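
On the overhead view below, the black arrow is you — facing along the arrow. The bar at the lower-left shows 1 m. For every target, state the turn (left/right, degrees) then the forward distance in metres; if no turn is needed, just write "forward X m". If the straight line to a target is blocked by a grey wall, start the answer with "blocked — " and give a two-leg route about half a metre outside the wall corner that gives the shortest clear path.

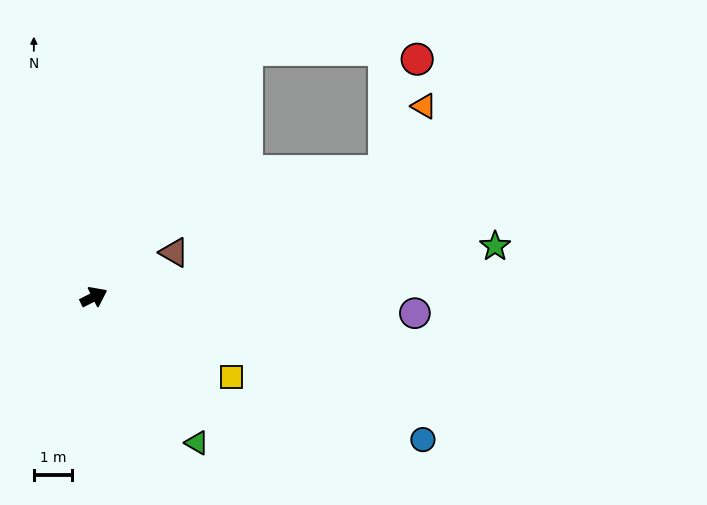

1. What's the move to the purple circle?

turn right 29°, forward 8.4 m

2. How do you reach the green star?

turn right 19°, forward 10.6 m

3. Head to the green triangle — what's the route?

turn right 81°, forward 4.7 m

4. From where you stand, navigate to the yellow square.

turn right 57°, forward 4.2 m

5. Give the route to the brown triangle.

turn left 2°, forward 2.4 m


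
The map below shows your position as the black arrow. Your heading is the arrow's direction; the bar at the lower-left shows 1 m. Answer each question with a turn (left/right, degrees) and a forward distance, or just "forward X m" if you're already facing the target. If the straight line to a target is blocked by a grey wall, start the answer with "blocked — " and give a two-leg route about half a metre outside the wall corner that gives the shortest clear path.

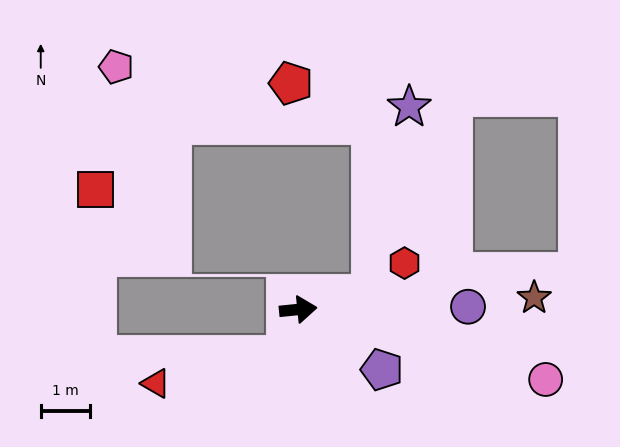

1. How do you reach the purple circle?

turn right 5°, forward 3.4 m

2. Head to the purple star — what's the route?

blocked — turn left 5°, forward 1.5 m, then turn left 68°, forward 3.9 m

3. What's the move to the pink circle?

turn right 22°, forward 5.2 m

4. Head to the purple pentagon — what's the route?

turn right 41°, forward 2.1 m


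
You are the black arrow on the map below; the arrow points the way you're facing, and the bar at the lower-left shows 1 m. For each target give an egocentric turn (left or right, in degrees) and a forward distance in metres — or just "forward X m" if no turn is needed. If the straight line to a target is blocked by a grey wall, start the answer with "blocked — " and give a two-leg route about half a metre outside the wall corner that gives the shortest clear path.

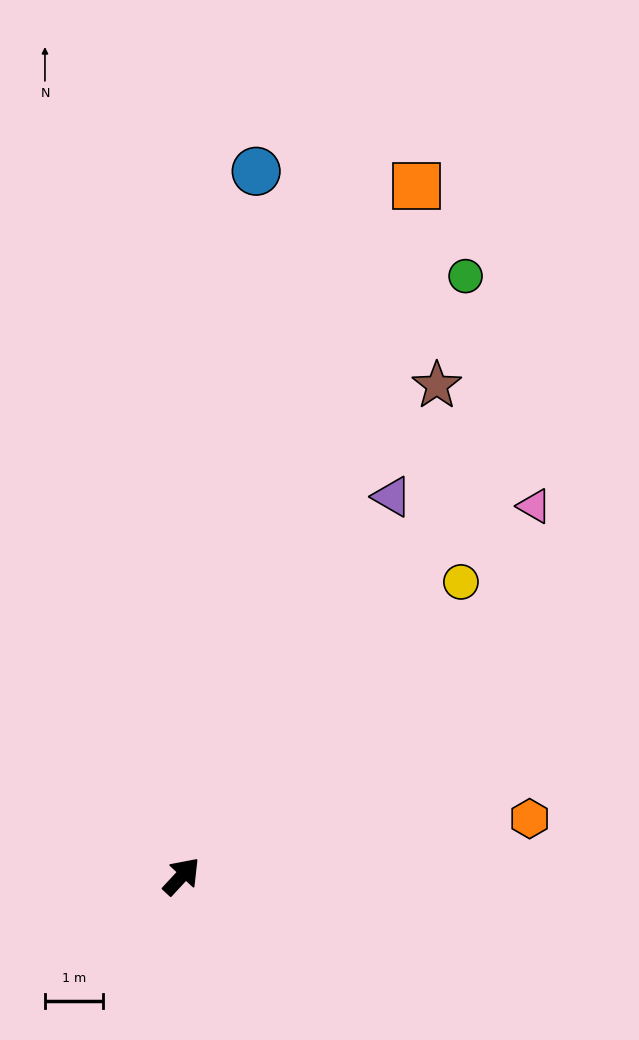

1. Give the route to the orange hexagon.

turn right 38°, forward 6.1 m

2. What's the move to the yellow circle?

forward 7.0 m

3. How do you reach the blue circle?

turn left 37°, forward 12.2 m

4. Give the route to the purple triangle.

turn left 14°, forward 7.5 m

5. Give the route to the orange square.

turn left 24°, forward 12.5 m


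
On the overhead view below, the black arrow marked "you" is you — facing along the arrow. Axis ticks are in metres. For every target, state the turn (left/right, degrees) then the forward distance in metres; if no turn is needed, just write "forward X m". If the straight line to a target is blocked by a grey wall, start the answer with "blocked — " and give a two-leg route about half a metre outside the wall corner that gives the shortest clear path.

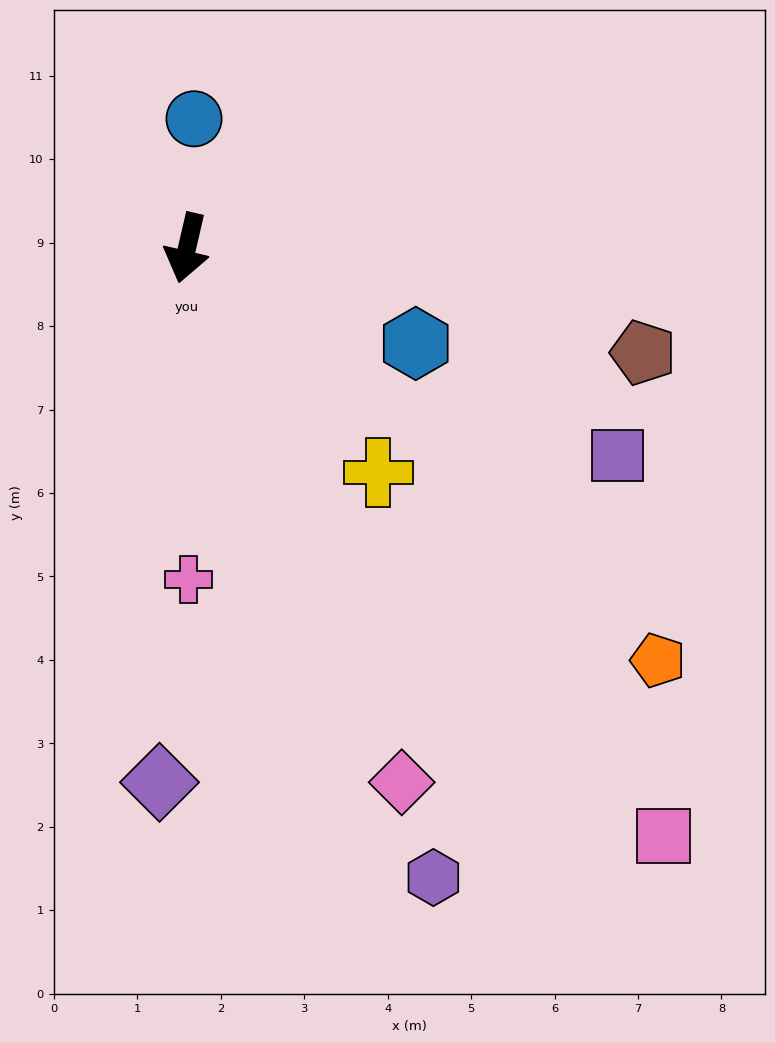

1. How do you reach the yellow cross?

turn left 53°, forward 3.5 m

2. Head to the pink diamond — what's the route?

turn left 35°, forward 6.9 m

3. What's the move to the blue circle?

turn right 170°, forward 1.6 m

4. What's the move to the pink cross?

turn left 13°, forward 4.0 m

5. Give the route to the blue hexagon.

turn left 80°, forward 3.0 m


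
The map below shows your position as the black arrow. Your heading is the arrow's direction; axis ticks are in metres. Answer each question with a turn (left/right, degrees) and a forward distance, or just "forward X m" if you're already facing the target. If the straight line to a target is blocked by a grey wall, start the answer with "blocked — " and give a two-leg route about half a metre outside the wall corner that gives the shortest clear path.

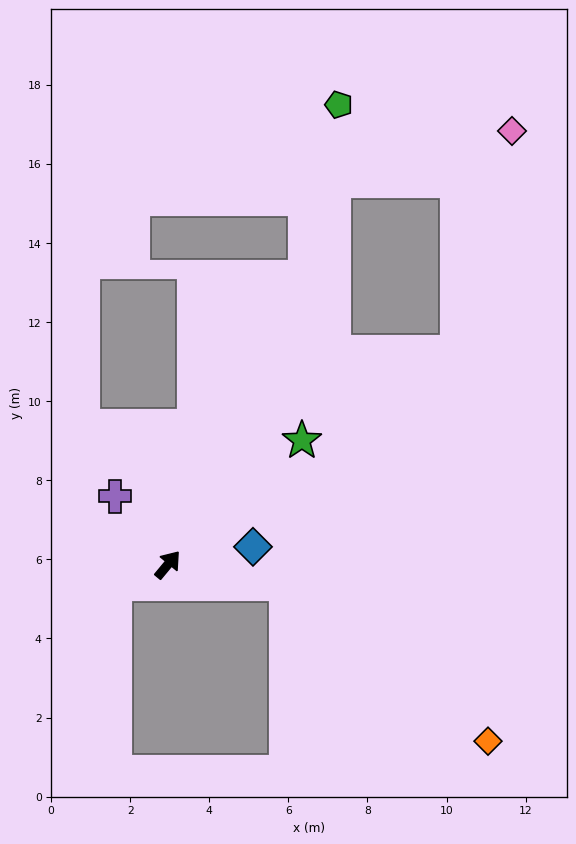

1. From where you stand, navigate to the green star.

turn right 8°, forward 4.6 m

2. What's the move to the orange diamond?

blocked — turn right 60°, forward 3.0 m, then turn right 28°, forward 6.5 m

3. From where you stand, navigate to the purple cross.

turn left 77°, forward 2.2 m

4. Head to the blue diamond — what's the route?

turn right 39°, forward 2.2 m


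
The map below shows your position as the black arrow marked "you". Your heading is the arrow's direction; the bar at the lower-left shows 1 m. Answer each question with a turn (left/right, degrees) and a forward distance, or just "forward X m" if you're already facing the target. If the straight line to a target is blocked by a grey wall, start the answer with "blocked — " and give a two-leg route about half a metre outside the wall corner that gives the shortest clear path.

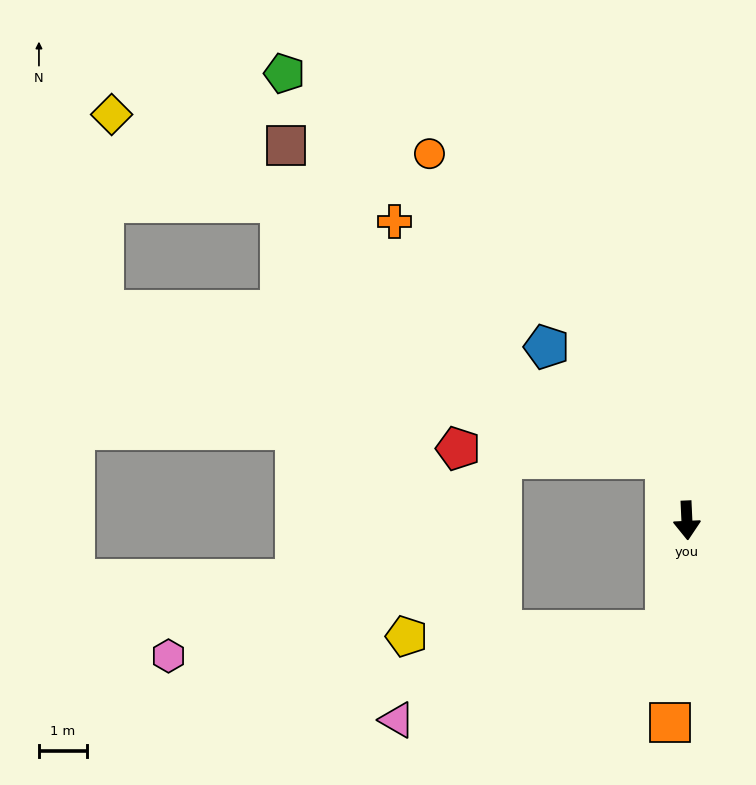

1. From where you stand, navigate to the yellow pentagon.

blocked — turn right 14°, forward 2.4 m, then turn right 77°, forward 5.4 m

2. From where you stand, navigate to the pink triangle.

blocked — turn right 14°, forward 2.4 m, then turn right 60°, forward 5.9 m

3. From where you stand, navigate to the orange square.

turn right 7°, forward 4.3 m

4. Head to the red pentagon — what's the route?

blocked — turn right 163°, forward 1.4 m, then turn left 68°, forward 4.4 m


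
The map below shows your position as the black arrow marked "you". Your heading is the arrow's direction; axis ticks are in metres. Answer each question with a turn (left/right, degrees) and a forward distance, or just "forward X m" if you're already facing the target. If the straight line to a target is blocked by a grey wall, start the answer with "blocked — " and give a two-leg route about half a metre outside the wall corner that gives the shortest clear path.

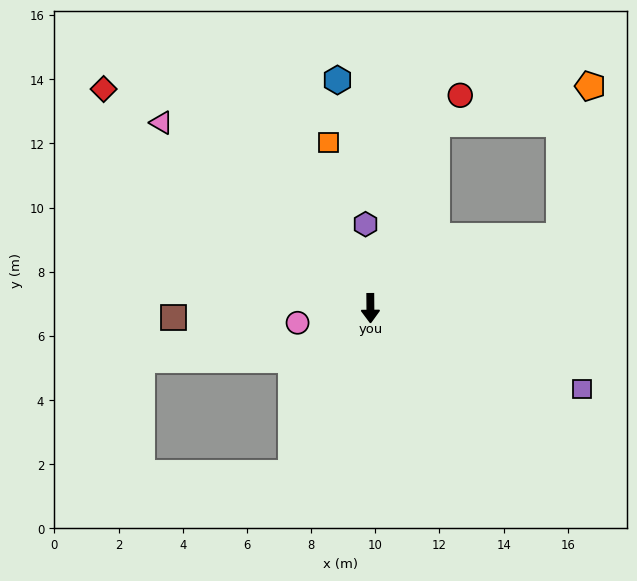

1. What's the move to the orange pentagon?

blocked — turn left 160°, forward 6.1 m, then turn right 57°, forward 4.9 m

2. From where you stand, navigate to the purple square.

turn left 69°, forward 7.1 m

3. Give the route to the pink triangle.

turn right 132°, forward 8.7 m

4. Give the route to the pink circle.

turn right 79°, forward 2.3 m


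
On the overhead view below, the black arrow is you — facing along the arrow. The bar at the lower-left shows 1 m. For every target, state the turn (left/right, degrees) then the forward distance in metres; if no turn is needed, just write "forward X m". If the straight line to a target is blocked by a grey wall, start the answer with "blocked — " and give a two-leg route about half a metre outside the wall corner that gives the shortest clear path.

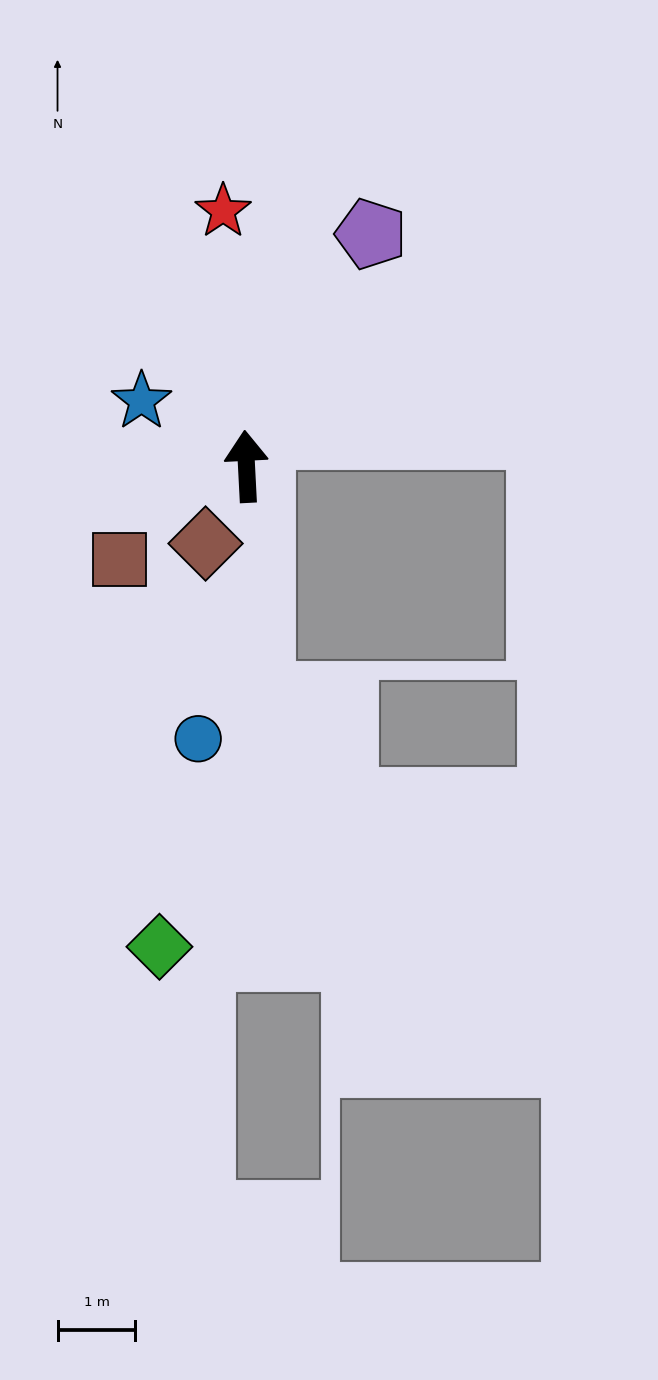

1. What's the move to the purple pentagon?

turn right 31°, forward 3.4 m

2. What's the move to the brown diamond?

turn left 149°, forward 1.1 m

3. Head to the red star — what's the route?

turn left 2°, forward 3.3 m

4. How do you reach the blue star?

turn left 55°, forward 1.6 m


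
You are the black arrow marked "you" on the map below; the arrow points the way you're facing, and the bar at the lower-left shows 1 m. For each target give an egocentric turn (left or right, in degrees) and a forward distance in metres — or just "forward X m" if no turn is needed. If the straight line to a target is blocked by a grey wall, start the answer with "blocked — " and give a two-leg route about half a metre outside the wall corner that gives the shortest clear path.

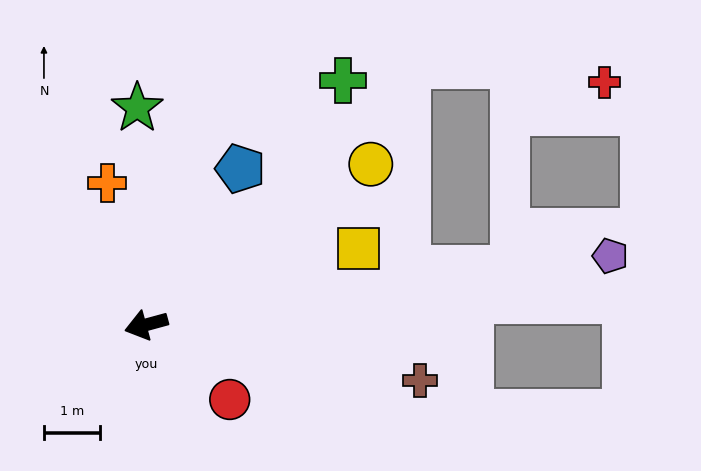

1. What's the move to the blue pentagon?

turn right 136°, forward 3.2 m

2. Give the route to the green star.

turn right 103°, forward 3.9 m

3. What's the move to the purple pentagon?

turn left 173°, forward 8.3 m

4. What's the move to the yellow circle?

turn right 160°, forward 4.9 m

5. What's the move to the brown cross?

turn left 153°, forward 5.0 m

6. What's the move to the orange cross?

turn right 90°, forward 2.6 m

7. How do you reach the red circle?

turn left 123°, forward 2.0 m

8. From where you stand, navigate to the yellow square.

turn right 175°, forward 4.0 m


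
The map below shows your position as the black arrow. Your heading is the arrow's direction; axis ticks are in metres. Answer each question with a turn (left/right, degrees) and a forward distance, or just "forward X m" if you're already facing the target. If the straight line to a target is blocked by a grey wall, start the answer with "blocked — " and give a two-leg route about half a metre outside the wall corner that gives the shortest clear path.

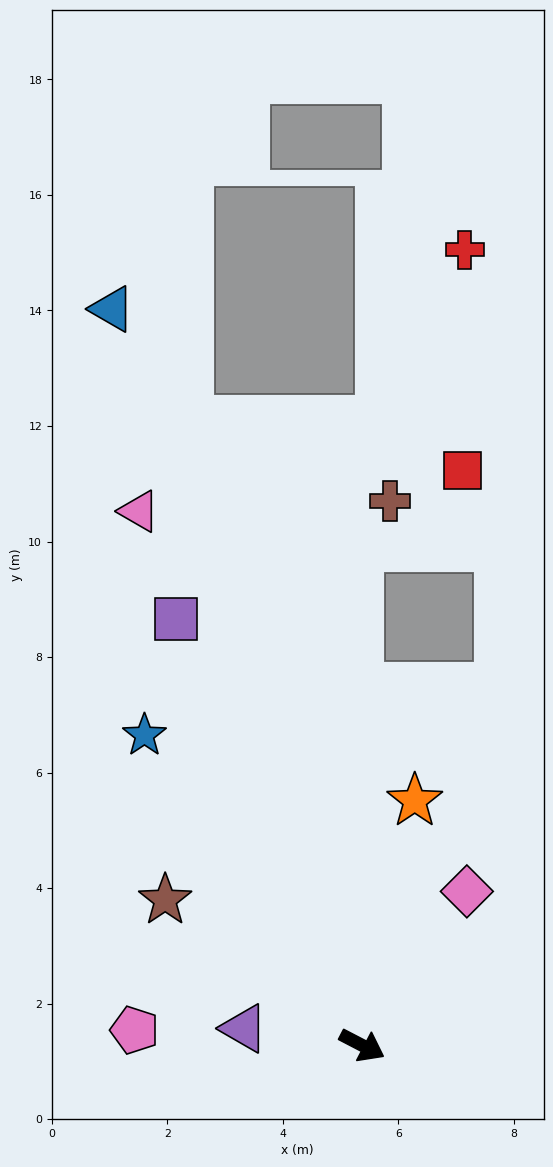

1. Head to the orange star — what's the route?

turn left 105°, forward 4.3 m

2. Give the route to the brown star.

turn left 171°, forward 4.2 m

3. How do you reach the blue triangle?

turn left 136°, forward 13.5 m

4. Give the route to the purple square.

turn left 141°, forward 8.1 m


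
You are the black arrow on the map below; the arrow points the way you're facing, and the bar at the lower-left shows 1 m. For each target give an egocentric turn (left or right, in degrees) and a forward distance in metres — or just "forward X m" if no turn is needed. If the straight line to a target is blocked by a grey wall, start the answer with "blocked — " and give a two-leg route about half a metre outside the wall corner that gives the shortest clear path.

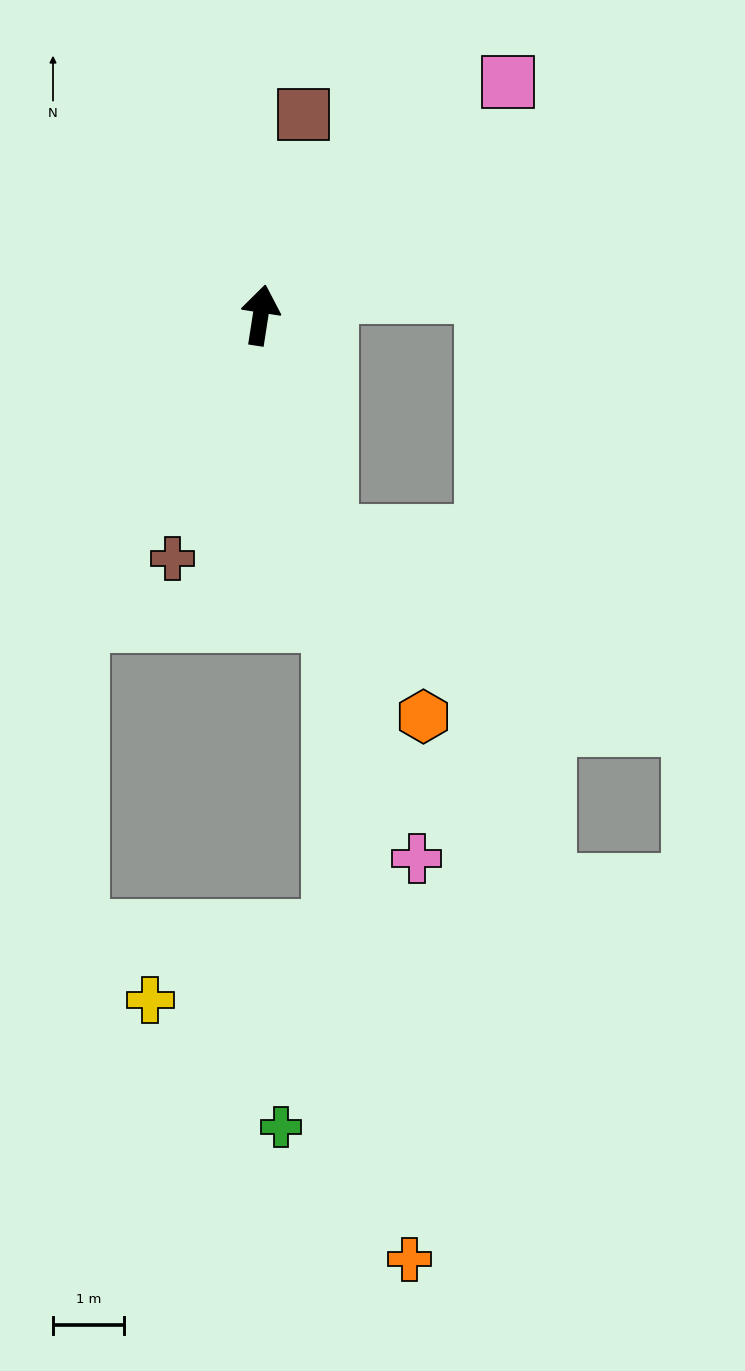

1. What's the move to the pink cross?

turn right 155°, forward 8.0 m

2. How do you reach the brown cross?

turn left 169°, forward 3.7 m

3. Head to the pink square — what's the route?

turn right 38°, forward 4.8 m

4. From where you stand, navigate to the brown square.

turn right 3°, forward 2.9 m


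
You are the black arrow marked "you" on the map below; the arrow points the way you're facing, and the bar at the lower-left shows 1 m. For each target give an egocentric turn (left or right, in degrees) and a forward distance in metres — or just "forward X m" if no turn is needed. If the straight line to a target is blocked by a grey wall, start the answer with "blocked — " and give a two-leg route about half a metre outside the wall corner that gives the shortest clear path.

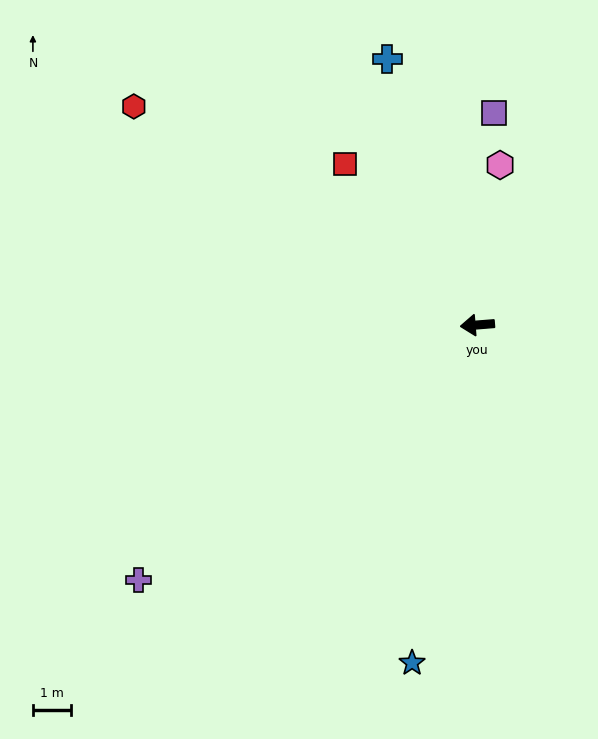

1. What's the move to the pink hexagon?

turn right 103°, forward 4.2 m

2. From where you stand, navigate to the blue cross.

turn right 76°, forward 7.3 m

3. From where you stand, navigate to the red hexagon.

turn right 37°, forward 10.6 m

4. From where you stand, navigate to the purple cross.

turn left 32°, forward 11.1 m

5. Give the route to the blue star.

turn left 74°, forward 9.0 m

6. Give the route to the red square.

turn right 55°, forward 5.4 m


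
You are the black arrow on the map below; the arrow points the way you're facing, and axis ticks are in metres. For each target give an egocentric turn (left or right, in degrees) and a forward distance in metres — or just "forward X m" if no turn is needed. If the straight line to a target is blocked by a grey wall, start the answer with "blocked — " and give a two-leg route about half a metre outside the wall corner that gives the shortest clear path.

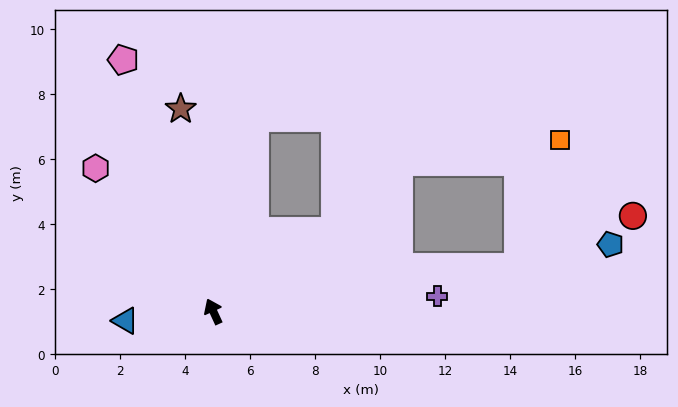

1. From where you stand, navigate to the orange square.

blocked — turn right 106°, forward 9.5 m, then turn left 63°, forward 4.1 m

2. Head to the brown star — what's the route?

turn right 16°, forward 6.3 m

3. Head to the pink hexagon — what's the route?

turn left 15°, forward 5.7 m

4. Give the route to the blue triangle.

turn left 71°, forward 2.7 m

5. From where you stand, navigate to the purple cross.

turn right 111°, forward 6.9 m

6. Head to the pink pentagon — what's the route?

turn right 5°, forward 8.2 m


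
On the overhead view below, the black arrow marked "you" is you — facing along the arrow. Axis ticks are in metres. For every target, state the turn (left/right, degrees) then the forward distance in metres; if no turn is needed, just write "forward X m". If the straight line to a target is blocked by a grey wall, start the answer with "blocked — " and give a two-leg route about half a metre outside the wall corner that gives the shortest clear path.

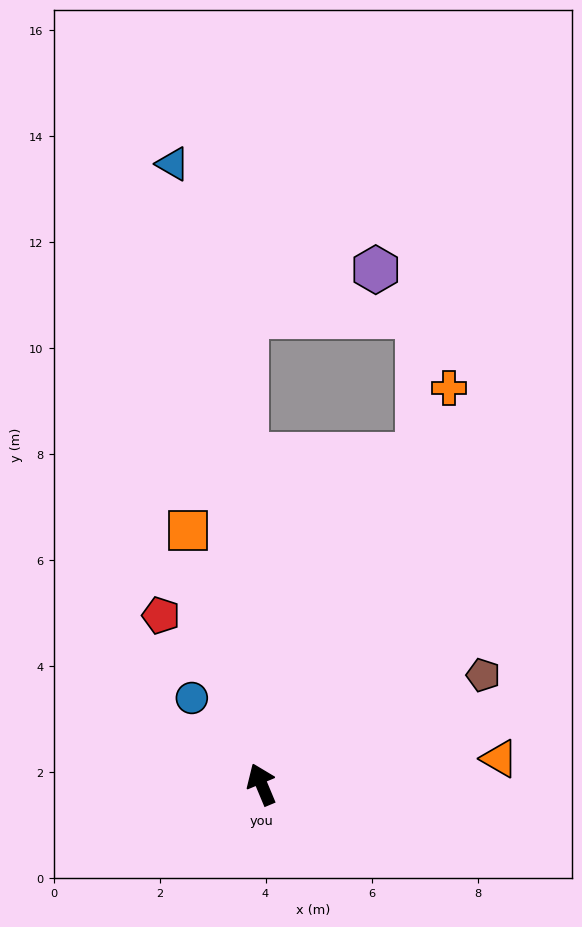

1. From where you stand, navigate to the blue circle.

turn left 16°, forward 2.1 m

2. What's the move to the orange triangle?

turn right 107°, forward 4.5 m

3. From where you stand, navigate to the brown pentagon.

turn right 86°, forward 4.7 m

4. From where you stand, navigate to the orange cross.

turn right 48°, forward 8.3 m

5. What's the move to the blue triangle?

turn right 15°, forward 11.8 m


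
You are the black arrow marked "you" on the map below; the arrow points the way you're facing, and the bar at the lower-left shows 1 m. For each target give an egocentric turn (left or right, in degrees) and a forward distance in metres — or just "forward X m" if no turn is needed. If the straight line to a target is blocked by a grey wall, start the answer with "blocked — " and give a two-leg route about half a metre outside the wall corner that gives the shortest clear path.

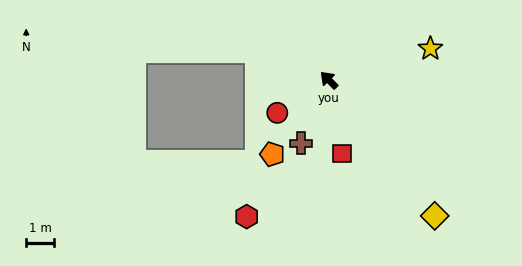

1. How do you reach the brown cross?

turn left 112°, forward 2.5 m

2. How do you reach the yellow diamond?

turn left 173°, forward 6.2 m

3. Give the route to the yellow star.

turn right 118°, forward 3.8 m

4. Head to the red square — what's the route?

turn left 145°, forward 2.7 m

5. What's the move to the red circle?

turn left 78°, forward 2.2 m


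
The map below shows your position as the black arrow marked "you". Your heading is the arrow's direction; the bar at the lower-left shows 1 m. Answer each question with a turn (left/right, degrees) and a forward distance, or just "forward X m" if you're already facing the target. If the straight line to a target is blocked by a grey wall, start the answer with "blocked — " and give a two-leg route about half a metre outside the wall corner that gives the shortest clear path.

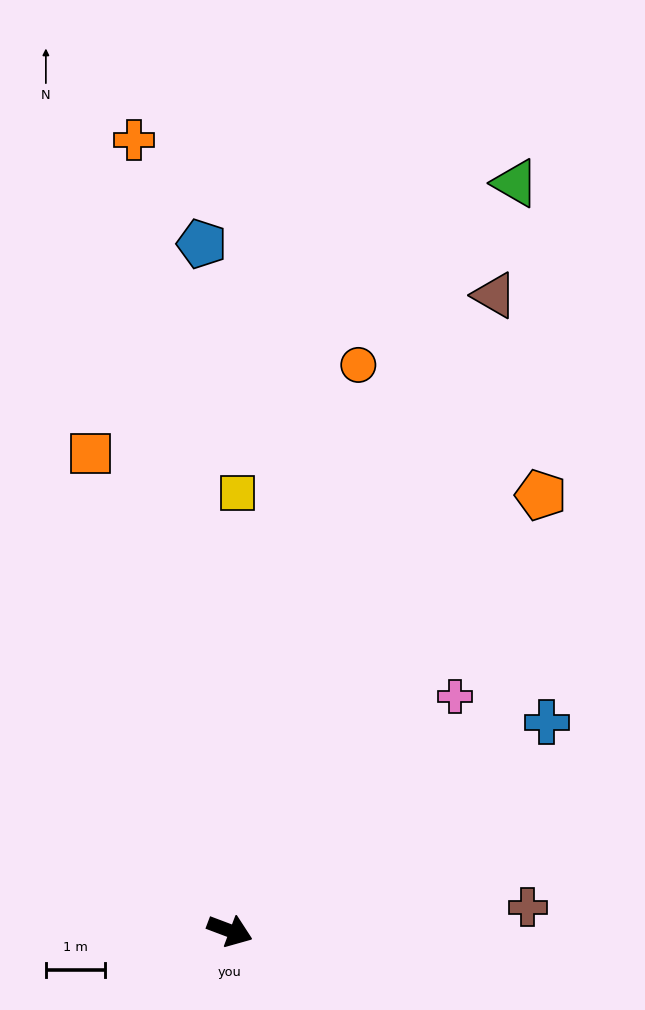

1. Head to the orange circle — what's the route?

turn left 98°, forward 9.8 m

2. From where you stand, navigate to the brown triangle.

turn left 88°, forward 11.6 m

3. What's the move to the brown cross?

turn left 25°, forward 5.0 m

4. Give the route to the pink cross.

turn left 67°, forward 5.5 m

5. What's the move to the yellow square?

turn left 110°, forward 7.4 m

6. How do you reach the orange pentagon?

turn left 75°, forward 9.0 m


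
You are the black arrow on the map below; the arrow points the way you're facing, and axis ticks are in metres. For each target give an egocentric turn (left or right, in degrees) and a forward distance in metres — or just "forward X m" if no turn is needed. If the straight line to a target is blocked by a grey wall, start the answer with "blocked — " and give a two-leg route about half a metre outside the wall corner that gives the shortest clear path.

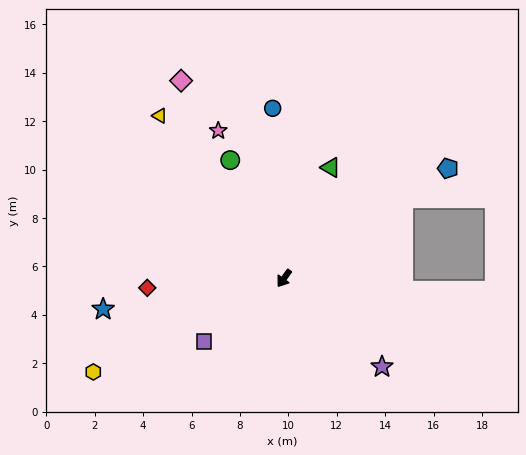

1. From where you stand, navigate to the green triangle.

turn right 167°, forward 5.0 m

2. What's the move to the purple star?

turn left 84°, forward 5.5 m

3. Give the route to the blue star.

turn right 45°, forward 7.6 m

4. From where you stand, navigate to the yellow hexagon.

turn right 28°, forward 8.8 m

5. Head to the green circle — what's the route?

turn right 120°, forward 5.4 m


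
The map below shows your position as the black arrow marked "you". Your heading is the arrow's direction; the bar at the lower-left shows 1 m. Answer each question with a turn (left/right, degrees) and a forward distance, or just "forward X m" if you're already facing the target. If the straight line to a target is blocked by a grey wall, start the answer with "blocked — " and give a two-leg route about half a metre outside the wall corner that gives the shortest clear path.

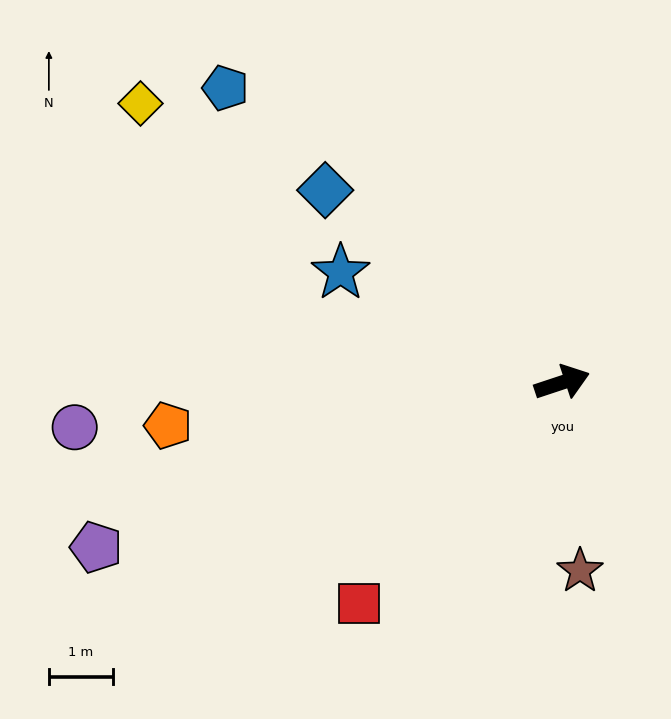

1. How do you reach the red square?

turn right 151°, forward 4.7 m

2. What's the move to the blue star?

turn left 135°, forward 3.9 m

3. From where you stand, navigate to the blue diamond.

turn left 123°, forward 4.8 m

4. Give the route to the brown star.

turn right 103°, forward 2.9 m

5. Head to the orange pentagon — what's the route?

turn left 168°, forward 6.2 m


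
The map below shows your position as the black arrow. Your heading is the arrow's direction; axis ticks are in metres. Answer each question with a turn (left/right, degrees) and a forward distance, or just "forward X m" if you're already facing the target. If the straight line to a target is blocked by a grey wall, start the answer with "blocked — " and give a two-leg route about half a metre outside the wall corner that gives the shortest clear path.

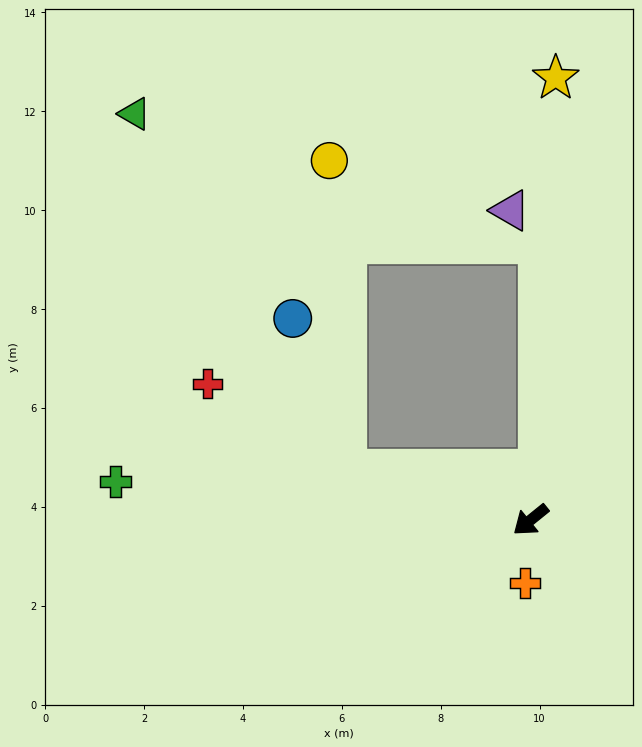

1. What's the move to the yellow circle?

blocked — turn right 54°, forward 3.9 m, then turn right 72°, forward 6.3 m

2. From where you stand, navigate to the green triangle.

blocked — turn right 54°, forward 3.9 m, then turn right 44°, forward 8.4 m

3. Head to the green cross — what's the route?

turn right 44°, forward 8.4 m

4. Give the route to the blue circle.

blocked — turn right 54°, forward 3.9 m, then turn right 56°, forward 3.2 m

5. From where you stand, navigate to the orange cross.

turn left 46°, forward 1.3 m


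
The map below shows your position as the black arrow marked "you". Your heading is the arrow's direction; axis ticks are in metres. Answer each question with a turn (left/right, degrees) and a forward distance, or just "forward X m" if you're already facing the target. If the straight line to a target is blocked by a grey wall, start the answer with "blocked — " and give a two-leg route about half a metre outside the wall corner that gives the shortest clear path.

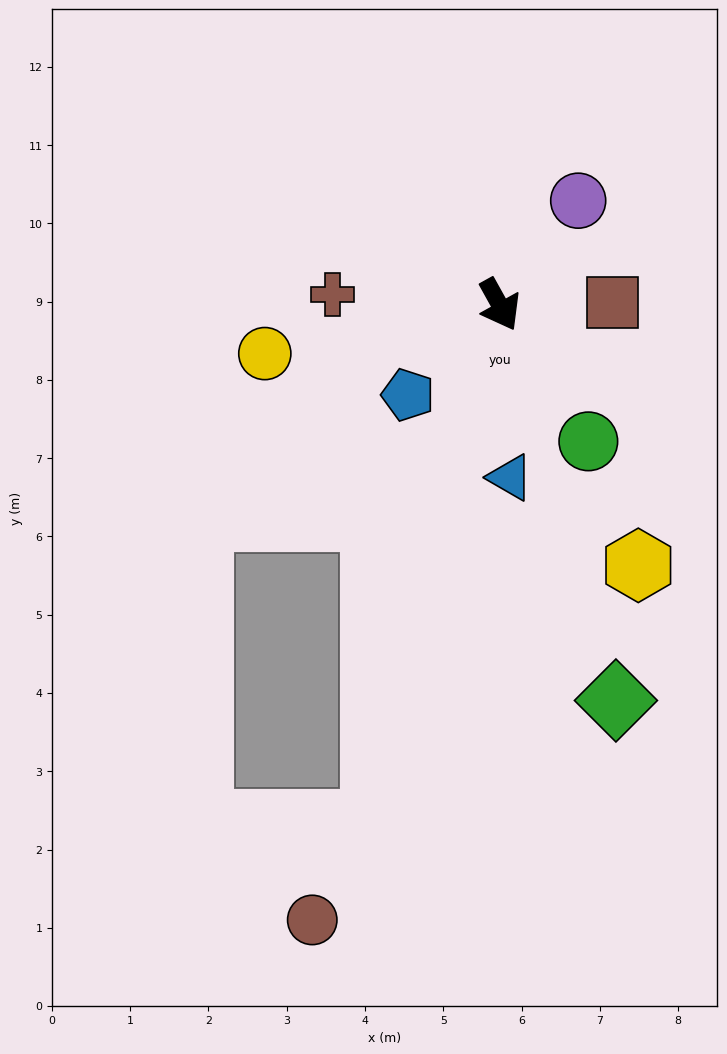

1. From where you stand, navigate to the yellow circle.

turn right 107°, forward 3.1 m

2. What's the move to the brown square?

turn left 62°, forward 1.4 m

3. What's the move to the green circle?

turn left 4°, forward 2.1 m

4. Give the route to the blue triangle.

turn right 26°, forward 2.2 m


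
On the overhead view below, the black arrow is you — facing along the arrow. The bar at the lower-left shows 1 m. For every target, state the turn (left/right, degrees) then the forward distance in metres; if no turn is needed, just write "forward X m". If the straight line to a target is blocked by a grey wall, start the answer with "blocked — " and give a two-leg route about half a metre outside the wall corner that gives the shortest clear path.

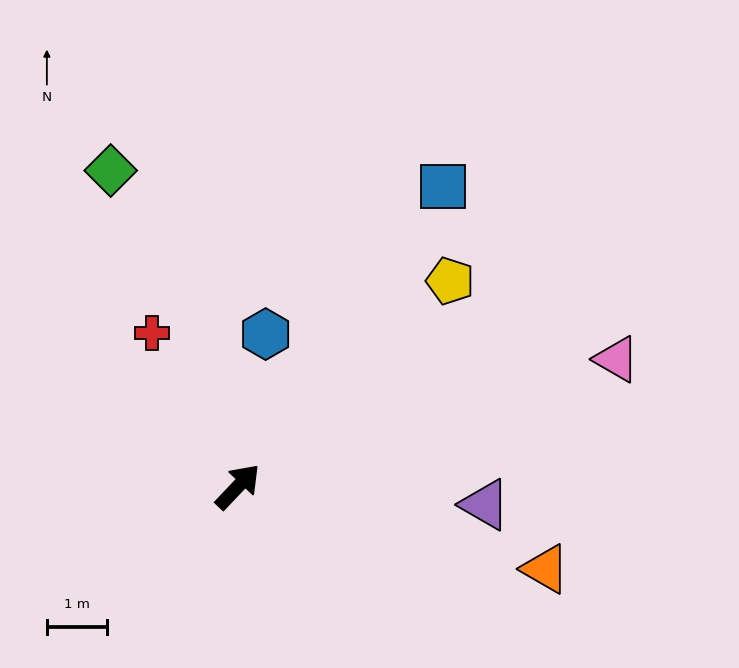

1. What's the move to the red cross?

turn left 73°, forward 2.9 m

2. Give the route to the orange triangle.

turn right 61°, forward 5.3 m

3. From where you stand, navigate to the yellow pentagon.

turn right 2°, forward 4.9 m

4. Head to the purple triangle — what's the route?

turn right 51°, forward 4.1 m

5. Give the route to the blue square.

turn left 9°, forward 6.0 m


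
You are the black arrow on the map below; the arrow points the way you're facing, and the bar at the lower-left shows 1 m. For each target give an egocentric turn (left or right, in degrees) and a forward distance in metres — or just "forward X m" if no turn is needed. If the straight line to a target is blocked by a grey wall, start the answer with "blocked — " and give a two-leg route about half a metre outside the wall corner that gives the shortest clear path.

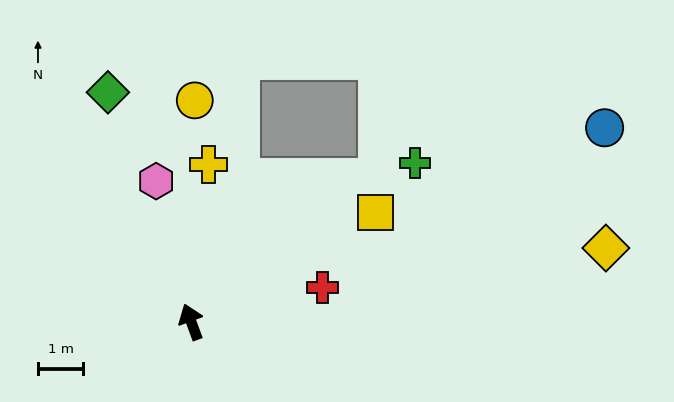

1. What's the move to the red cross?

turn right 96°, forward 3.0 m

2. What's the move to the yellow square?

turn right 80°, forward 4.7 m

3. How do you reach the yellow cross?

turn right 26°, forward 3.5 m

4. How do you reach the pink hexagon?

turn right 6°, forward 3.2 m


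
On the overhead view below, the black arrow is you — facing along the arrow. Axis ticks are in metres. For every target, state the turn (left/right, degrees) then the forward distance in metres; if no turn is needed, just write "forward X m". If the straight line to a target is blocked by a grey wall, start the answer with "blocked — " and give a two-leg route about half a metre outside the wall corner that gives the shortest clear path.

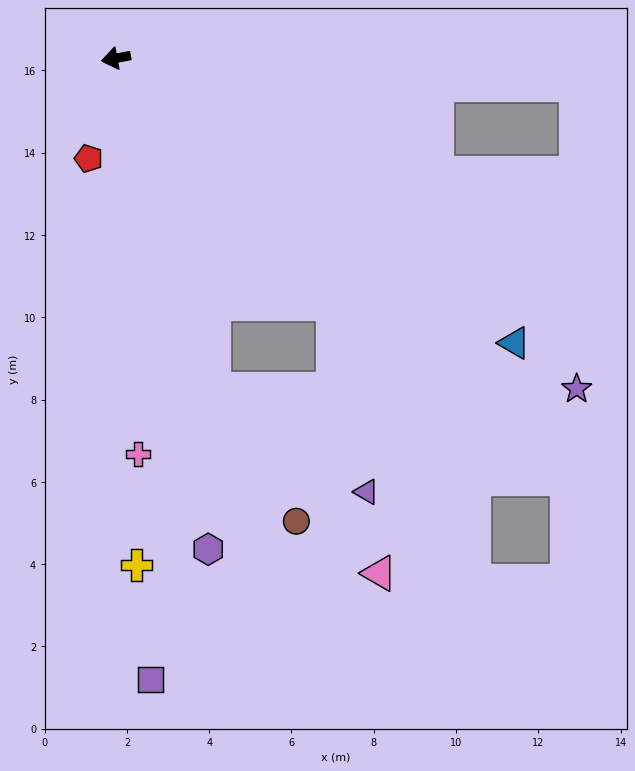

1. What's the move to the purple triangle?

blocked — turn left 121°, forward 8.0 m, then turn right 32°, forward 4.6 m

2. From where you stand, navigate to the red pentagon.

turn left 64°, forward 2.5 m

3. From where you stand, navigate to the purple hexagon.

turn left 90°, forward 12.1 m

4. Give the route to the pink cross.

turn left 82°, forward 9.6 m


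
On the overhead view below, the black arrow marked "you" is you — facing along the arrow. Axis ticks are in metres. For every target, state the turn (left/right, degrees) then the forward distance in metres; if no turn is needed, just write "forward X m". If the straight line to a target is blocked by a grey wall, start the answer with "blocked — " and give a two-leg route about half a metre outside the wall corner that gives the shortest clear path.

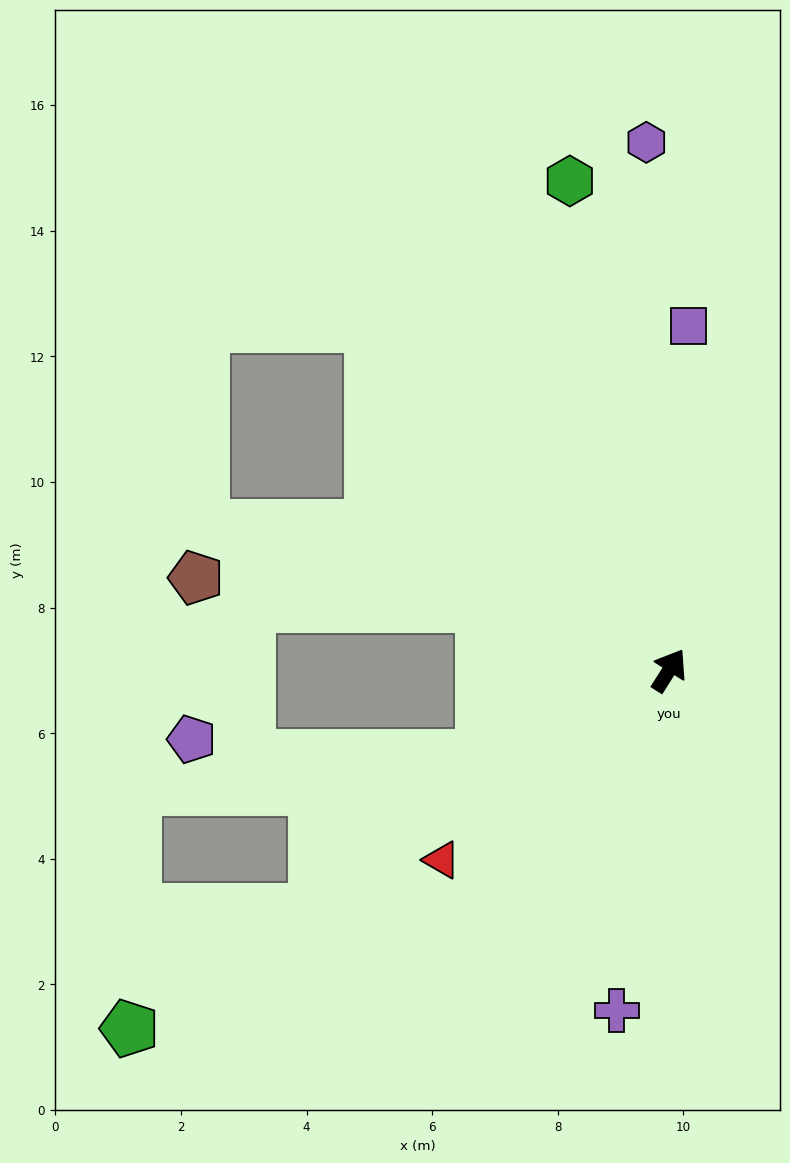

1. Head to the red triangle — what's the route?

turn left 162°, forward 4.7 m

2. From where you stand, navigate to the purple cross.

turn right 156°, forward 5.5 m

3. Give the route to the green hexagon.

turn left 44°, forward 7.9 m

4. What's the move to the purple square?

turn left 29°, forward 5.5 m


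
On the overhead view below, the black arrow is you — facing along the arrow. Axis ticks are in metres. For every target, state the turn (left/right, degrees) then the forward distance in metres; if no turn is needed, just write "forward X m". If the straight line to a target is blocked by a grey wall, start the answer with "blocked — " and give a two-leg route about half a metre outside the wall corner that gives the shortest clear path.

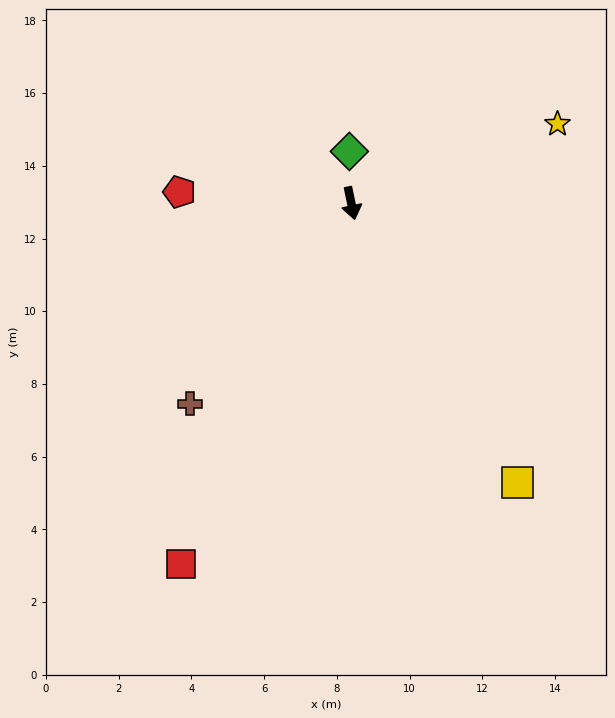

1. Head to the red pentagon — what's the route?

turn right 106°, forward 4.7 m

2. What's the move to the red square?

turn right 37°, forward 11.0 m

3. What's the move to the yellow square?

turn left 19°, forward 8.9 m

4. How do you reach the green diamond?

turn left 170°, forward 1.4 m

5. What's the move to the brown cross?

turn right 51°, forward 7.1 m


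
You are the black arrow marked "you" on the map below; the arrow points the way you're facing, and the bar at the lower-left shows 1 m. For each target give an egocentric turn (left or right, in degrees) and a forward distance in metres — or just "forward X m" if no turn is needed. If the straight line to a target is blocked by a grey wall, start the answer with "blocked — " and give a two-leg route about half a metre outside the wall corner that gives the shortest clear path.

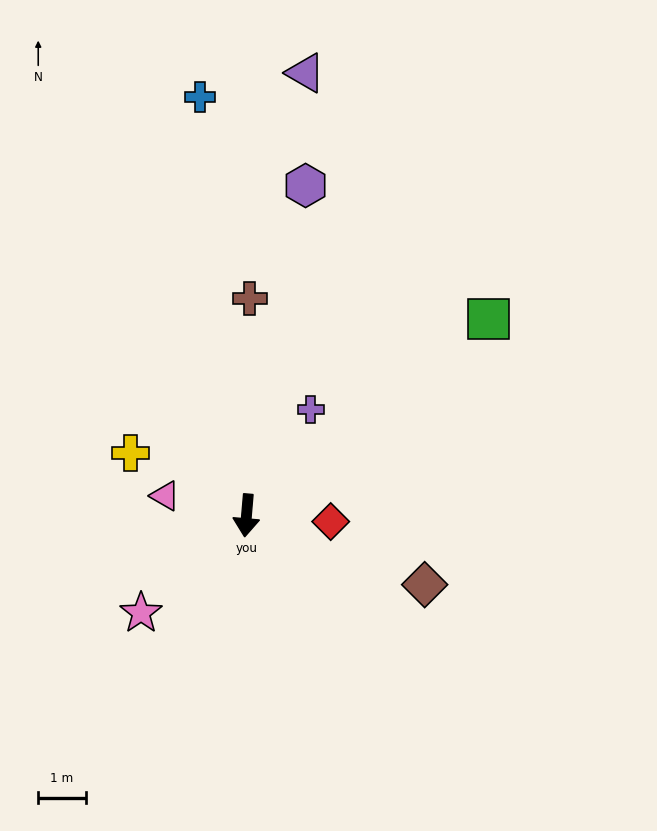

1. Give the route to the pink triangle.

turn right 99°, forward 1.8 m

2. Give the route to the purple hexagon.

turn left 175°, forward 7.0 m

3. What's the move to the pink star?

turn right 42°, forward 3.0 m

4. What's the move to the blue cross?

turn right 169°, forward 8.8 m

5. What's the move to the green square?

turn left 134°, forward 6.5 m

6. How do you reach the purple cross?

turn left 154°, forward 2.6 m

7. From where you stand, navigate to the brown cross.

turn right 176°, forward 4.6 m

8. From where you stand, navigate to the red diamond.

turn left 91°, forward 1.8 m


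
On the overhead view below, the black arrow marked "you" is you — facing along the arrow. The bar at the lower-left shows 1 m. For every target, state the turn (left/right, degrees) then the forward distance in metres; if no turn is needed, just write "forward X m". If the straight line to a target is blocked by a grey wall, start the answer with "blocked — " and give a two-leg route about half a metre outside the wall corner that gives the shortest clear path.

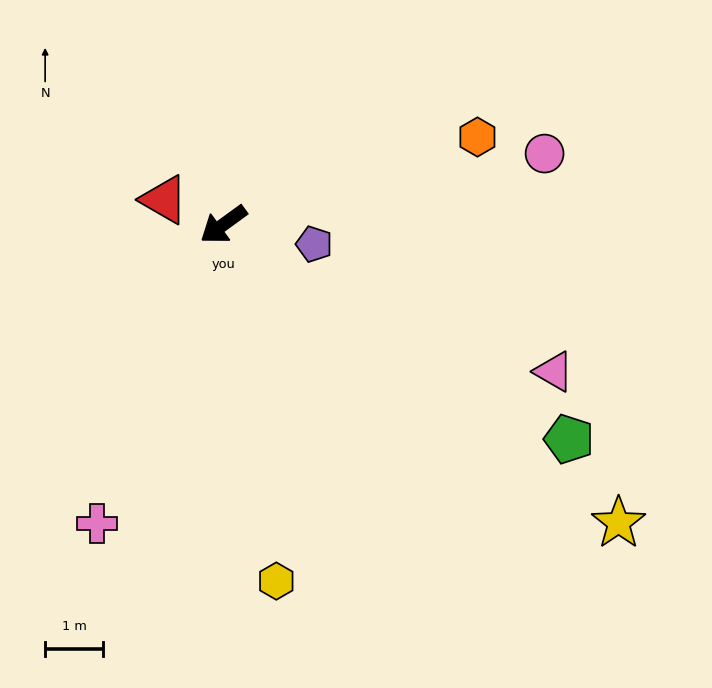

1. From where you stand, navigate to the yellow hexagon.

turn left 62°, forward 6.2 m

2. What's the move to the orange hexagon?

turn left 163°, forward 4.6 m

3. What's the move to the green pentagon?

turn left 112°, forward 7.0 m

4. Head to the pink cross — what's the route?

turn left 31°, forward 5.6 m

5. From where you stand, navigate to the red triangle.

turn right 59°, forward 1.1 m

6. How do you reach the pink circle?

turn left 156°, forward 5.7 m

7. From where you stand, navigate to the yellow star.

turn left 107°, forward 8.5 m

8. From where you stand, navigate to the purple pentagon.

turn left 132°, forward 1.6 m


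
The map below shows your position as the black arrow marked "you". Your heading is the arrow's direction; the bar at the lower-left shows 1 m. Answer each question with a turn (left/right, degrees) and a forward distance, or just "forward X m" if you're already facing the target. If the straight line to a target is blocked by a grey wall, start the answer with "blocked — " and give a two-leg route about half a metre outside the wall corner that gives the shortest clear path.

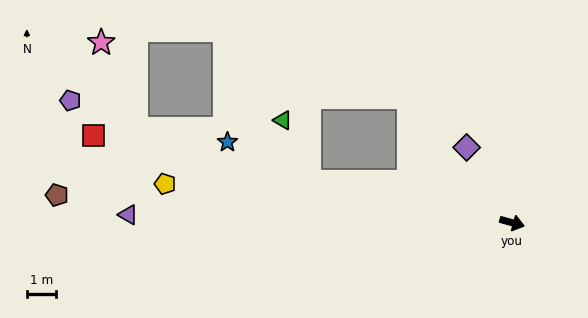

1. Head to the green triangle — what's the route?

blocked — turn right 176°, forward 7.2 m, then turn right 55°, forward 2.3 m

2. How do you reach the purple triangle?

turn right 166°, forward 13.4 m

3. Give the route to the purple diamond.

turn left 137°, forward 3.1 m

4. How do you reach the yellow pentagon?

turn right 171°, forward 12.2 m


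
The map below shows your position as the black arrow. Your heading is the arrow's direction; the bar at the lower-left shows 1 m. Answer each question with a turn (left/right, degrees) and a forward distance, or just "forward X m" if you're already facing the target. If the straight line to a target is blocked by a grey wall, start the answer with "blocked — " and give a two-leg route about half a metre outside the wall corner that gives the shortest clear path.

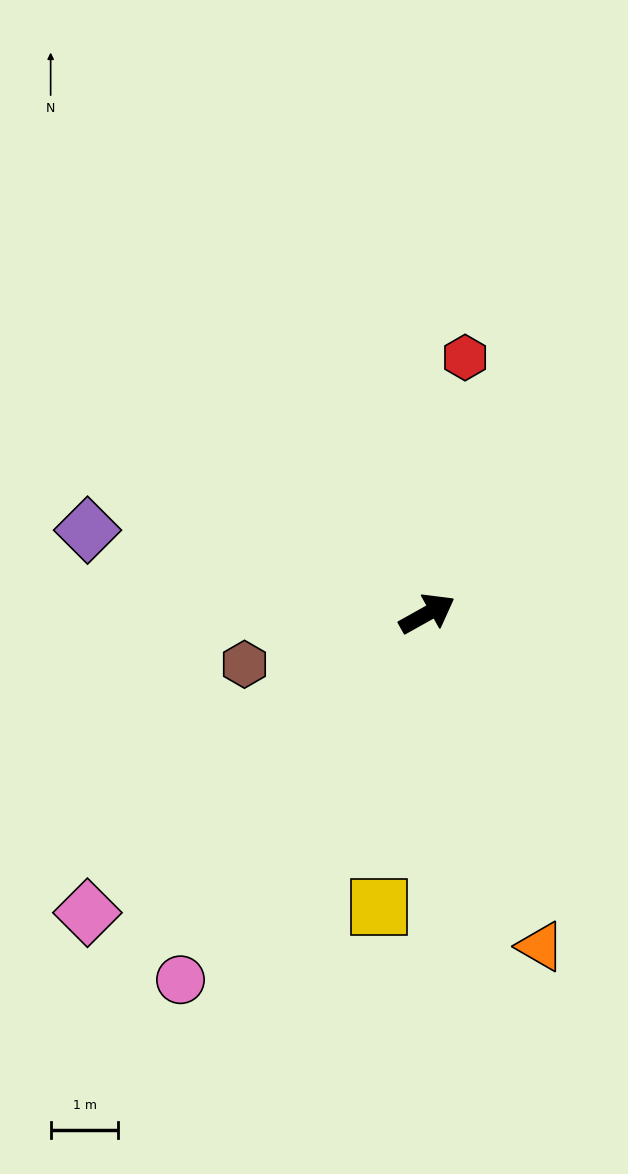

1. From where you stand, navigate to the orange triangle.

turn right 100°, forward 5.2 m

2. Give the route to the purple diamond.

turn left 137°, forward 5.2 m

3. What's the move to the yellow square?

turn right 129°, forward 4.4 m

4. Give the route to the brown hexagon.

turn left 166°, forward 2.8 m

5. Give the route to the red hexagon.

turn left 52°, forward 3.8 m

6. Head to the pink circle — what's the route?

turn right 153°, forward 6.5 m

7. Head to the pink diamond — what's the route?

turn right 168°, forward 6.7 m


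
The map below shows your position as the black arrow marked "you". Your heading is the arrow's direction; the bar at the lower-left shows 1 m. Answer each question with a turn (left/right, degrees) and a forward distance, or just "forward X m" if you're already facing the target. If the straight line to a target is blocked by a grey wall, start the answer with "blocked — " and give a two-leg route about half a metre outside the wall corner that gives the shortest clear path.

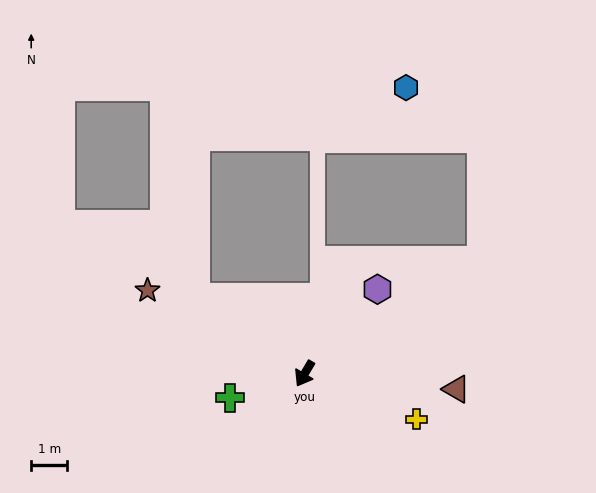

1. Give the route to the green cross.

turn right 42°, forward 2.2 m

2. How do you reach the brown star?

turn right 87°, forward 4.9 m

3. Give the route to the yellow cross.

turn left 98°, forward 3.4 m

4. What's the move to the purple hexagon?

turn left 170°, forward 3.1 m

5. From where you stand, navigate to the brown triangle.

turn left 115°, forward 4.2 m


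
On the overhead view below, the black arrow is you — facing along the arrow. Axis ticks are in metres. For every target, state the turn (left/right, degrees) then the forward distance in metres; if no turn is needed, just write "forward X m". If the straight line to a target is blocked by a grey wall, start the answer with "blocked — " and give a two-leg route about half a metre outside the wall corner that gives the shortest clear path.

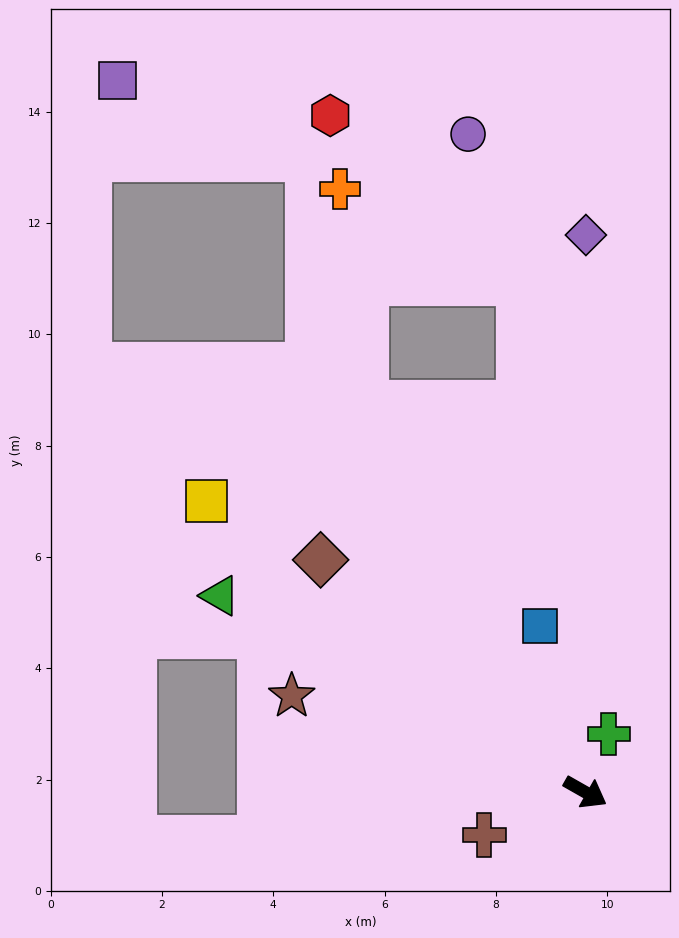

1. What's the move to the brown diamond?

turn left 168°, forward 6.3 m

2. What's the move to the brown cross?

turn right 127°, forward 2.0 m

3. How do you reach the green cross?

turn left 98°, forward 1.1 m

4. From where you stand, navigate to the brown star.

turn right 169°, forward 5.6 m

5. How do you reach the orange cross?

blocked — turn left 149°, forward 8.0 m, then turn right 23°, forward 3.9 m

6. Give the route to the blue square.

turn left 135°, forward 3.1 m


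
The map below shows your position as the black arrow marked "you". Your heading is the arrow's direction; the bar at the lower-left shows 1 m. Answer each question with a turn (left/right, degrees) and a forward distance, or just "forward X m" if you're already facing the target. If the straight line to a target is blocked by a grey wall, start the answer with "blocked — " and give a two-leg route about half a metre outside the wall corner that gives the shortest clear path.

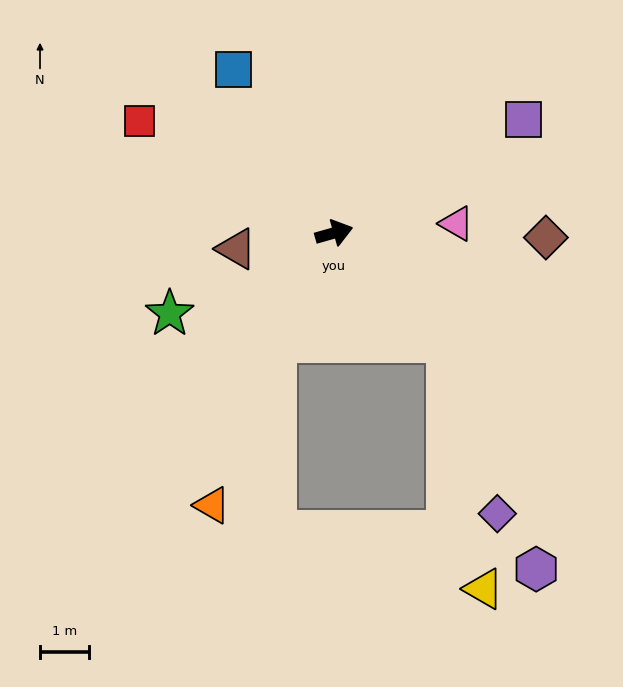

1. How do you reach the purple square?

turn left 15°, forward 4.5 m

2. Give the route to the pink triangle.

turn right 11°, forward 2.5 m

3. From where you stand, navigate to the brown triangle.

turn left 173°, forward 2.0 m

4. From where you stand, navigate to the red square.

turn left 134°, forward 4.5 m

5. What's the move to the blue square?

turn left 106°, forward 3.9 m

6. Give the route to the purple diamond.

blocked — turn right 60°, forward 3.2 m, then turn right 30°, forward 3.6 m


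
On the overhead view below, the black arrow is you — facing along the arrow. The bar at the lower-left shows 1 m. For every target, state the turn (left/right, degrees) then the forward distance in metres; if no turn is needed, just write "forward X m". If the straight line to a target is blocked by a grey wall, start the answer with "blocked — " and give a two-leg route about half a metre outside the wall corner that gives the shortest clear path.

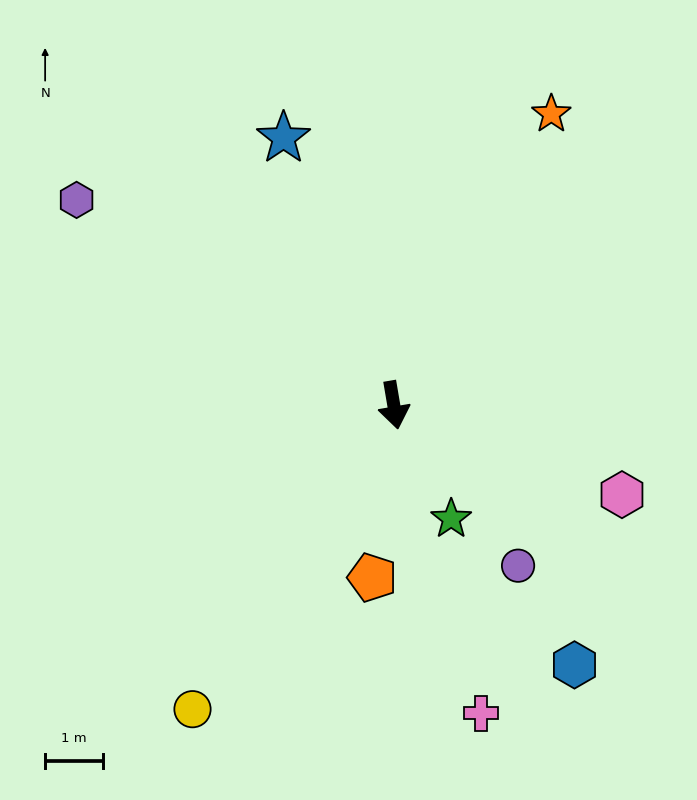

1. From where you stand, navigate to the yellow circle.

turn right 43°, forward 6.3 m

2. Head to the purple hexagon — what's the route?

turn right 133°, forward 6.6 m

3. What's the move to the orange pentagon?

turn right 17°, forward 3.0 m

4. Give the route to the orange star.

turn left 142°, forward 5.8 m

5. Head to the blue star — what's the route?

turn right 167°, forward 5.0 m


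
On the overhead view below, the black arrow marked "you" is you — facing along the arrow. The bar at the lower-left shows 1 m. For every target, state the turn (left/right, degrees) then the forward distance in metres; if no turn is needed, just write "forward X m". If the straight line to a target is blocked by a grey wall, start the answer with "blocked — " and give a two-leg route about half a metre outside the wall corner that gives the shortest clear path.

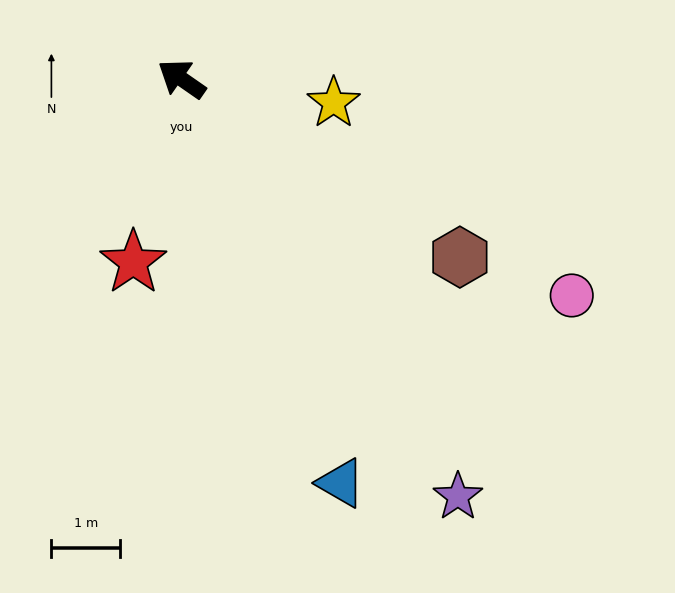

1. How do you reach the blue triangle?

turn left 146°, forward 6.3 m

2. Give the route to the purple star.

turn left 158°, forward 7.3 m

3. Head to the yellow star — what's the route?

turn right 154°, forward 2.2 m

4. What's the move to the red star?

turn left 110°, forward 2.8 m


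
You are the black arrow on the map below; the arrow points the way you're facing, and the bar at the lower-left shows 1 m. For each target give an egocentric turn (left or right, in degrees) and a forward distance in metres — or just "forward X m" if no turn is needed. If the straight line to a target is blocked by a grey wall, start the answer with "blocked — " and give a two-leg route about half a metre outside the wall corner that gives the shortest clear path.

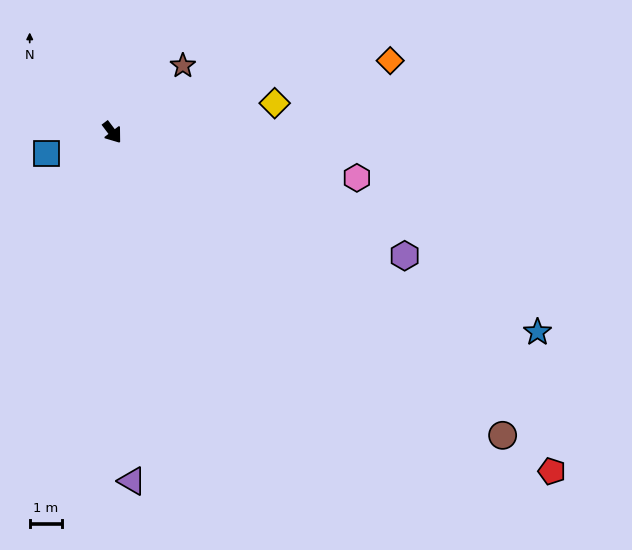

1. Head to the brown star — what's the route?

turn left 96°, forward 3.0 m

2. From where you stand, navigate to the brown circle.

turn left 15°, forward 15.4 m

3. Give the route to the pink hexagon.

turn left 42°, forward 7.7 m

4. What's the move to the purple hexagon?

turn left 30°, forward 9.9 m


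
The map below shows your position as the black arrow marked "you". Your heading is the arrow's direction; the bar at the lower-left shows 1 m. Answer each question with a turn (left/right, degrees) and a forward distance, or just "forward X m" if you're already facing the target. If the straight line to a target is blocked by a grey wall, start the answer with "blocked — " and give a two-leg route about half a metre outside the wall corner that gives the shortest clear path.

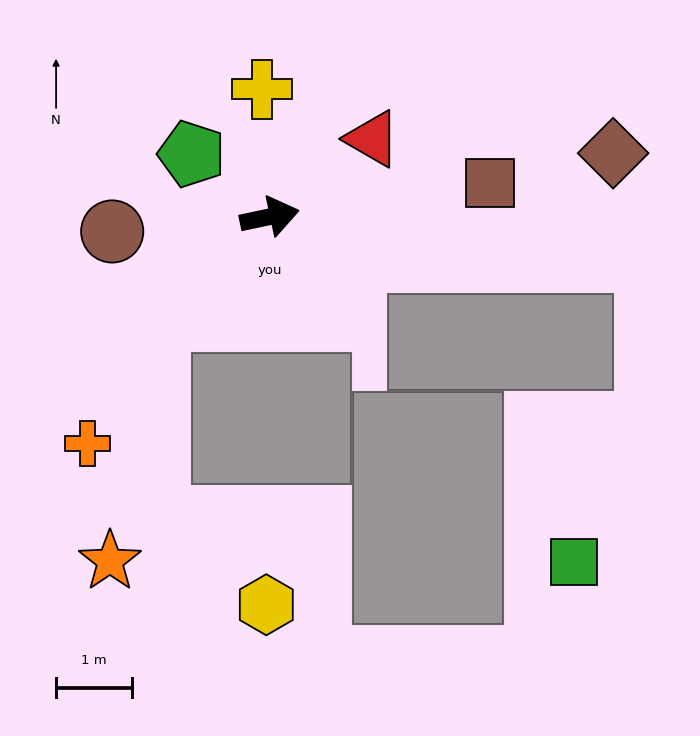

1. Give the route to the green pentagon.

turn left 129°, forward 1.3 m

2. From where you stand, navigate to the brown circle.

turn left 173°, forward 2.1 m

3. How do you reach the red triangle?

turn left 25°, forward 1.7 m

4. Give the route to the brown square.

turn right 3°, forward 2.9 m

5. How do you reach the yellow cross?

turn left 81°, forward 1.7 m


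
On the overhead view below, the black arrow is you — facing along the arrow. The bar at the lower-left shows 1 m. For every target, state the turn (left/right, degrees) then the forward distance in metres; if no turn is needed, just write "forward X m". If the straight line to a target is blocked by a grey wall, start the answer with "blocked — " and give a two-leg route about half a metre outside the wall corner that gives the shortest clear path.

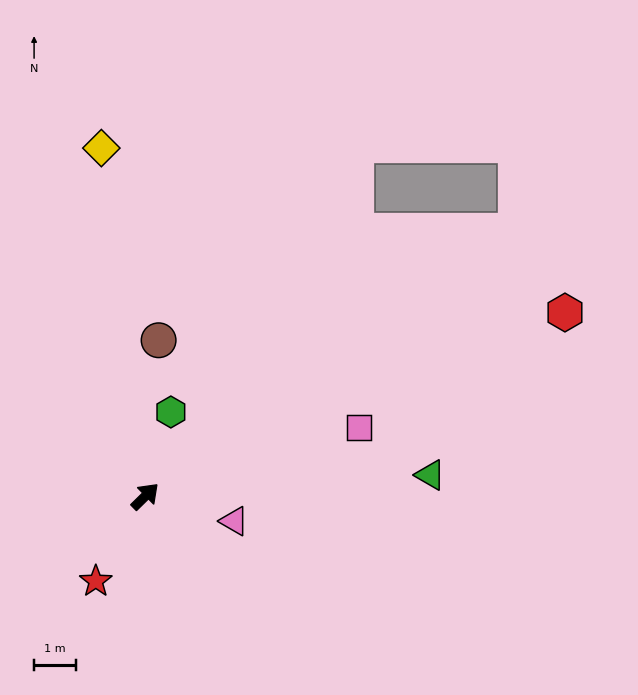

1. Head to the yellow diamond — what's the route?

turn left 53°, forward 8.4 m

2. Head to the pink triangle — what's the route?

turn right 60°, forward 2.2 m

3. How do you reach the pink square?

turn right 27°, forward 5.4 m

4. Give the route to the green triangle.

turn right 40°, forward 6.8 m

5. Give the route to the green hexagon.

turn left 29°, forward 2.1 m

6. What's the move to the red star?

turn right 165°, forward 2.3 m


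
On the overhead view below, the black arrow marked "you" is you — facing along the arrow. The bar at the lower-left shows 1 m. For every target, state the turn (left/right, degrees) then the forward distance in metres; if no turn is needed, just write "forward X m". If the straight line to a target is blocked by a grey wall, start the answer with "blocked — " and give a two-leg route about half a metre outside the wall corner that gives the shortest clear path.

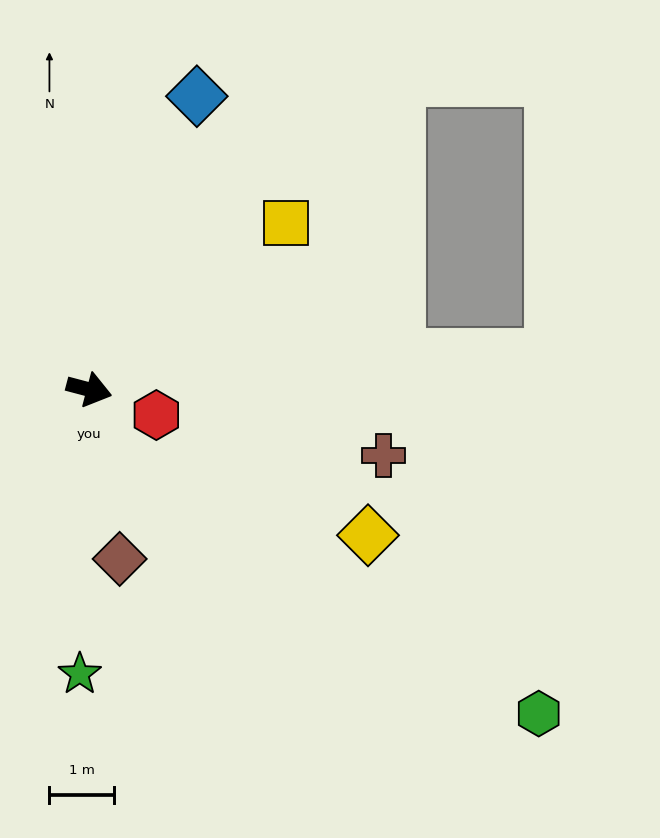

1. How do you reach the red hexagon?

turn right 6°, forward 1.1 m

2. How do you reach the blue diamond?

turn left 85°, forward 4.8 m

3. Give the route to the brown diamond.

turn right 65°, forward 2.7 m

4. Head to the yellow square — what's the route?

turn left 55°, forward 4.0 m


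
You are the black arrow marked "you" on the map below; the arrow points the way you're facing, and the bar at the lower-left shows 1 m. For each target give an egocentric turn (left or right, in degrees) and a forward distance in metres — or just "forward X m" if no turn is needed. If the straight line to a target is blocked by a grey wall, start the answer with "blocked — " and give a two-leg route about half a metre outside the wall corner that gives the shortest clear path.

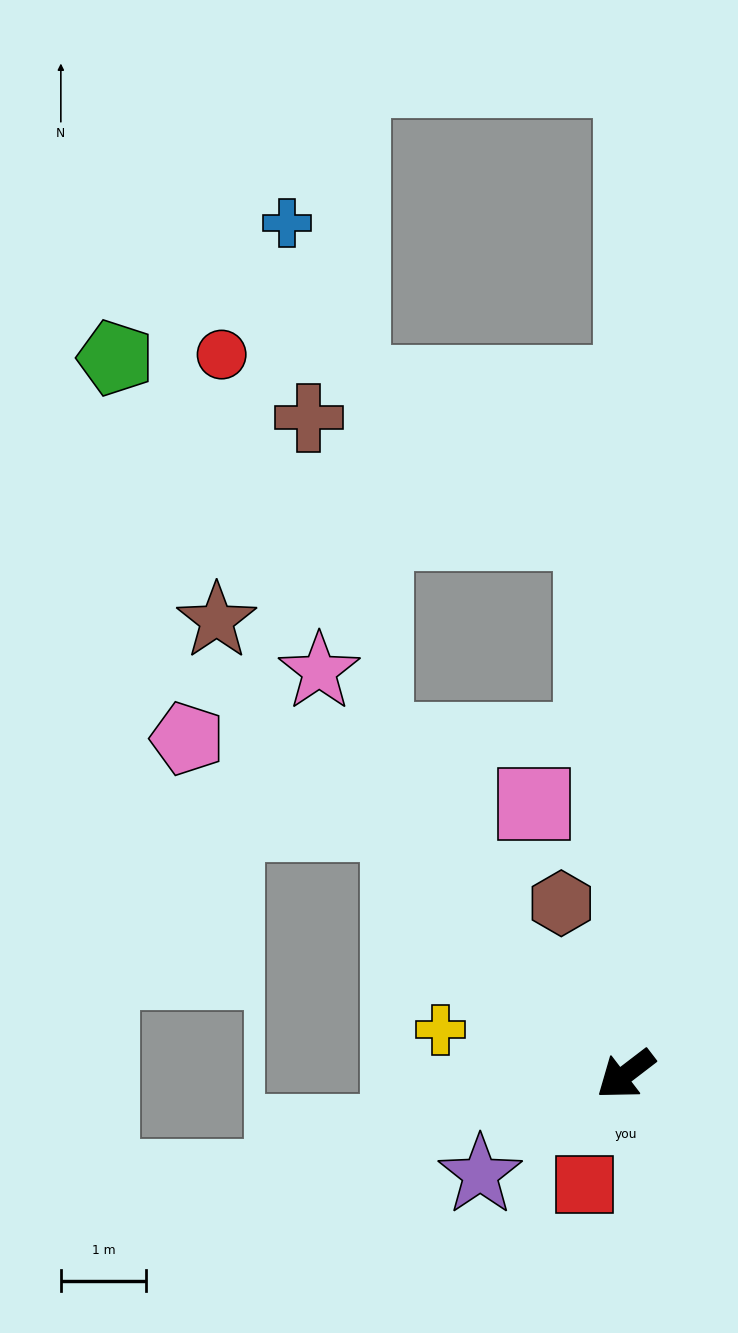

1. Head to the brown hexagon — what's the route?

turn right 107°, forward 2.1 m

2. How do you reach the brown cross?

blocked — turn right 124°, forward 6.4 m, then turn left 64°, forward 3.6 m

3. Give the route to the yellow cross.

turn right 51°, forward 2.2 m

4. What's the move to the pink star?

turn right 90°, forward 6.0 m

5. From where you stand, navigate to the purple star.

turn right 3°, forward 2.1 m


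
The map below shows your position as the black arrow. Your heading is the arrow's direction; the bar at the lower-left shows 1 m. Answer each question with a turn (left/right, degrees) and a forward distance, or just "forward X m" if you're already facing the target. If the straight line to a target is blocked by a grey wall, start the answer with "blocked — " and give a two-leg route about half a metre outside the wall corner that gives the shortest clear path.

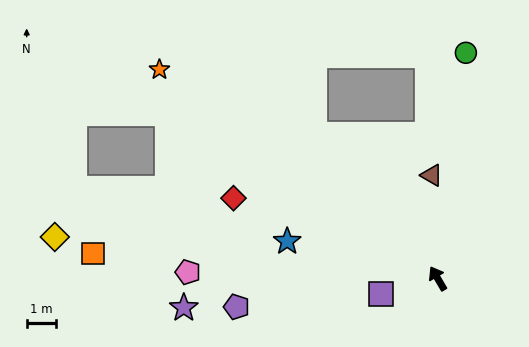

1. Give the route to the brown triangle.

turn right 27°, forward 3.6 m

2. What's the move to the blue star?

turn left 46°, forward 5.4 m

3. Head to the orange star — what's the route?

turn left 23°, forward 12.0 m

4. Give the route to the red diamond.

turn left 38°, forward 7.6 m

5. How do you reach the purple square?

turn left 75°, forward 2.0 m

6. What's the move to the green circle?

turn right 38°, forward 7.9 m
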